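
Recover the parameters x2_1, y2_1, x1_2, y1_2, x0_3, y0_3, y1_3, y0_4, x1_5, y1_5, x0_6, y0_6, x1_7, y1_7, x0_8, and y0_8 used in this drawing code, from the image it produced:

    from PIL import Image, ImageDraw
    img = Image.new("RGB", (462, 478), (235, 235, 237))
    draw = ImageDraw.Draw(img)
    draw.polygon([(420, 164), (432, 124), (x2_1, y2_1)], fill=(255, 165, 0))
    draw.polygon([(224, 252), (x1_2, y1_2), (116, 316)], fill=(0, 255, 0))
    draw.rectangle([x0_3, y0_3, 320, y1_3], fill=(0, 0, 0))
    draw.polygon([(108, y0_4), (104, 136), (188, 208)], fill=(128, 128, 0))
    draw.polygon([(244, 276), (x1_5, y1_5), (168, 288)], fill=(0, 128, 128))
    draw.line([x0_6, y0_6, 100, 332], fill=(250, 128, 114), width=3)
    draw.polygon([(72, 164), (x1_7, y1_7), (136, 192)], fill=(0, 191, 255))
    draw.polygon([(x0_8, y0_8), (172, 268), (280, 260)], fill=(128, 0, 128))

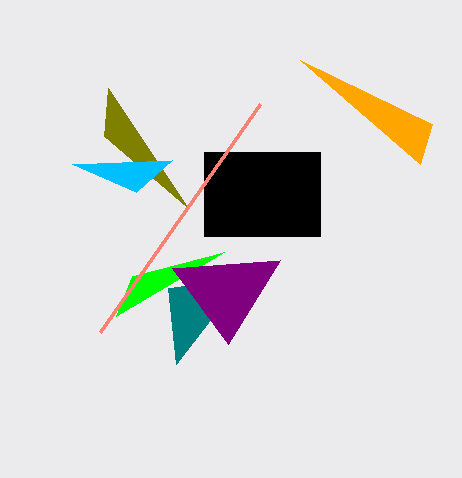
x2_1 = 300; y2_1 = 60; x1_2 = 132; y1_2 = 276; x0_3 = 204; y0_3 = 152; y1_3 = 236; y0_4 = 88; x1_5 = 176; y1_5 = 364; x0_6 = 260; y0_6 = 104; x1_7 = 172; y1_7 = 160; x0_8 = 228; y0_8 = 344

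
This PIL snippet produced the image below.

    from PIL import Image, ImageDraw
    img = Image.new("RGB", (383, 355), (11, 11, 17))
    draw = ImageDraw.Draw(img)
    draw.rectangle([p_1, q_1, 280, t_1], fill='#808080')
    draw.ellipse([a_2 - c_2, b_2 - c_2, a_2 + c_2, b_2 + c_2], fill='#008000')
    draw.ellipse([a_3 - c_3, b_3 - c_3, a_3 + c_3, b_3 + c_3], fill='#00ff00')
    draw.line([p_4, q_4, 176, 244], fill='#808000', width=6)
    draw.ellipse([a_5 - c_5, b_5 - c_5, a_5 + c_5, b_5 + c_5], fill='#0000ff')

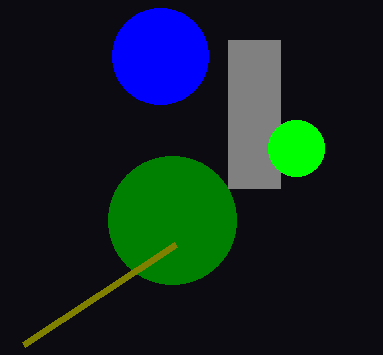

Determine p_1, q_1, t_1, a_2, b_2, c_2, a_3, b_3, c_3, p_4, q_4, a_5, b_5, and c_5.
p_1 = 228; q_1 = 40; t_1 = 188; a_2 = 172; b_2 = 220; c_2 = 64; a_3 = 296; b_3 = 148; c_3 = 28; p_4 = 24; q_4 = 344; a_5 = 160; b_5 = 56; c_5 = 48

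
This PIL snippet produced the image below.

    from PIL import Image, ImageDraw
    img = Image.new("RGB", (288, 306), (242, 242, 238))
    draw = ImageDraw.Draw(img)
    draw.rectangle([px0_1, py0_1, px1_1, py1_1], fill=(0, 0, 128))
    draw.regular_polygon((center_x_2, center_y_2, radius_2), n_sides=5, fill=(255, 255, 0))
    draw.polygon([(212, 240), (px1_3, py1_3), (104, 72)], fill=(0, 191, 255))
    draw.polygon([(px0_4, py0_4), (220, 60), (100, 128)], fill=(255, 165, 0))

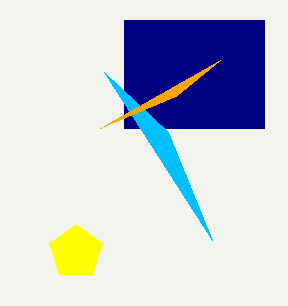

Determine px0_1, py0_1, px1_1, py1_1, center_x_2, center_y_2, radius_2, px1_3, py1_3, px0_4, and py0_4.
px0_1 = 124, py0_1 = 20, px1_1 = 264, py1_1 = 128, center_x_2 = 76, center_y_2 = 252, radius_2 = 28, px1_3 = 168, py1_3 = 132, px0_4 = 176, py0_4 = 96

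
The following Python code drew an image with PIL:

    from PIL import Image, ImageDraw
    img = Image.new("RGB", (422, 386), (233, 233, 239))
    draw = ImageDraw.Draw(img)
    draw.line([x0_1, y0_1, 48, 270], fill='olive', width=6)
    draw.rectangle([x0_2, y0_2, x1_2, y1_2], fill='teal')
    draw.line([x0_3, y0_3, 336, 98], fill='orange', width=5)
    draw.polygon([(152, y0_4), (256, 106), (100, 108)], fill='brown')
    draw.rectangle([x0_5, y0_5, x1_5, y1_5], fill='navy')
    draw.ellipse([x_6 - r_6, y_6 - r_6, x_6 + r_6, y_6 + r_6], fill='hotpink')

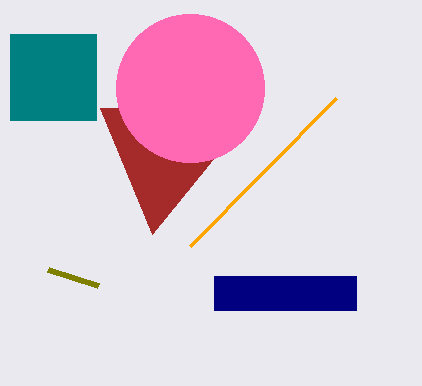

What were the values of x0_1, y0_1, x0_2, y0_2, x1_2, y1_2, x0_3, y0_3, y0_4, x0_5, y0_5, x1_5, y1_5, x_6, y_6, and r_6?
x0_1 = 98, y0_1 = 286, x0_2 = 10, y0_2 = 34, x1_2 = 96, y1_2 = 120, x0_3 = 190, y0_3 = 246, y0_4 = 234, x0_5 = 214, y0_5 = 276, x1_5 = 356, y1_5 = 310, x_6 = 190, y_6 = 88, r_6 = 74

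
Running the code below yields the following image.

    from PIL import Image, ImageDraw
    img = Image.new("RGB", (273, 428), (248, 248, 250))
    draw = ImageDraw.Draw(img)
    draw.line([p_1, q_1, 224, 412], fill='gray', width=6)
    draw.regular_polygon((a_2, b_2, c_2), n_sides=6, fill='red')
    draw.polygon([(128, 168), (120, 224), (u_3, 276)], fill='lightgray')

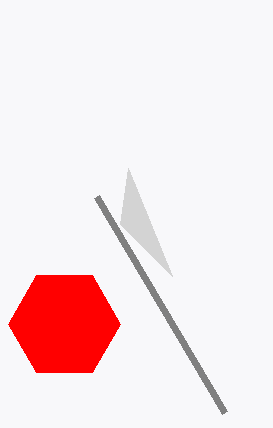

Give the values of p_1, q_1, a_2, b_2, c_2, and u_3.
p_1 = 96
q_1 = 196
a_2 = 64
b_2 = 324
c_2 = 56
u_3 = 172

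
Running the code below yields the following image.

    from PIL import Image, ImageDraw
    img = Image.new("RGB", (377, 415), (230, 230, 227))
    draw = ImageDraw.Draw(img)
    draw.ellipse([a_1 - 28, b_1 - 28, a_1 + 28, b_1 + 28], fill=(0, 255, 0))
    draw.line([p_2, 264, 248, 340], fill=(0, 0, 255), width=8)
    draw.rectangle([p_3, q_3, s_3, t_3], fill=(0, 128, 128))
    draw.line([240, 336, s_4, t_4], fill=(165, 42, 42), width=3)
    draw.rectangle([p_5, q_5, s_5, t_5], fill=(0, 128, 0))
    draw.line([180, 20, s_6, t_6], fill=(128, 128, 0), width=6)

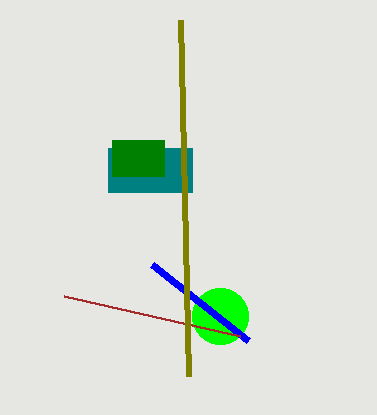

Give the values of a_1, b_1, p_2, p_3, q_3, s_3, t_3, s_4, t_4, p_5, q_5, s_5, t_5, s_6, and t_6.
a_1 = 220
b_1 = 316
p_2 = 152
p_3 = 108
q_3 = 148
s_3 = 192
t_3 = 192
s_4 = 64
t_4 = 296
p_5 = 112
q_5 = 140
s_5 = 164
t_5 = 176
s_6 = 188
t_6 = 376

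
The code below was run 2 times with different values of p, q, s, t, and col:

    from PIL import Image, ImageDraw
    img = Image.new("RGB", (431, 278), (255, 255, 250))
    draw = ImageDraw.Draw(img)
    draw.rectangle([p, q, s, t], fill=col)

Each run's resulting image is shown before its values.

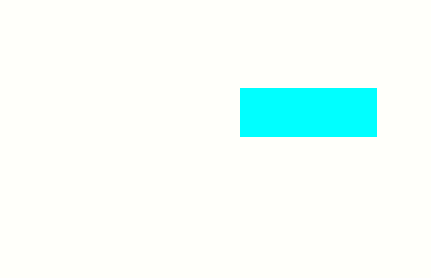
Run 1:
p = 240, q = 88, s = 376, t = 136, col = 'cyan'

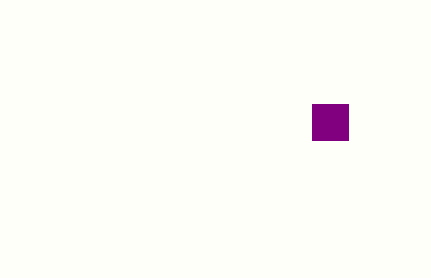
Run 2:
p = 312; q = 104; s = 348; t = 140; col = 'purple'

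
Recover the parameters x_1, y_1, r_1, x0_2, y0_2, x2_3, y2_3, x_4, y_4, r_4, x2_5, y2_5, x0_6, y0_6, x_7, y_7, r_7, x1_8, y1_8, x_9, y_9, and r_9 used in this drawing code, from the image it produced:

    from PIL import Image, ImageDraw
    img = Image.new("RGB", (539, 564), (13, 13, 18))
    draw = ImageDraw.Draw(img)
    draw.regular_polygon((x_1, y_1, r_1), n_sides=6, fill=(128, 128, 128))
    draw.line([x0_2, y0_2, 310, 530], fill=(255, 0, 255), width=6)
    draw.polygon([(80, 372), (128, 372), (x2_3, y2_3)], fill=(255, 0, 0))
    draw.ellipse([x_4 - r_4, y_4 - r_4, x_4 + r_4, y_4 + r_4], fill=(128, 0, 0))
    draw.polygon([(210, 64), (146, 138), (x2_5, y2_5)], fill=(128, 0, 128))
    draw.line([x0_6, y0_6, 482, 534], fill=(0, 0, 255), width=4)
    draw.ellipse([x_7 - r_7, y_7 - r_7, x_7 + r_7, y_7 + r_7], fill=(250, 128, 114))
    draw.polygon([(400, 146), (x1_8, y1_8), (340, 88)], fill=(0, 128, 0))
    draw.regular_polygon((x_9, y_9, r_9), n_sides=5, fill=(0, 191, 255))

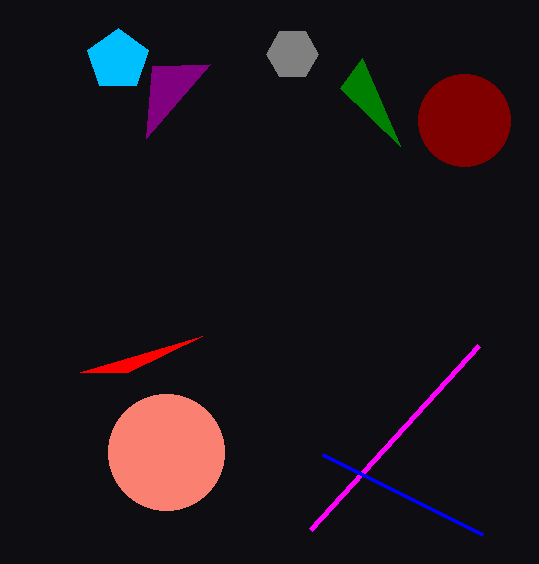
x_1 = 292; y_1 = 54; r_1 = 26; x0_2 = 478; y0_2 = 346; x2_3 = 202; y2_3 = 336; x_4 = 464; y_4 = 120; r_4 = 46; x2_5 = 152; y2_5 = 66; x0_6 = 322; y0_6 = 454; x_7 = 166; y_7 = 452; r_7 = 58; x1_8 = 362; y1_8 = 58; x_9 = 118; y_9 = 60; r_9 = 32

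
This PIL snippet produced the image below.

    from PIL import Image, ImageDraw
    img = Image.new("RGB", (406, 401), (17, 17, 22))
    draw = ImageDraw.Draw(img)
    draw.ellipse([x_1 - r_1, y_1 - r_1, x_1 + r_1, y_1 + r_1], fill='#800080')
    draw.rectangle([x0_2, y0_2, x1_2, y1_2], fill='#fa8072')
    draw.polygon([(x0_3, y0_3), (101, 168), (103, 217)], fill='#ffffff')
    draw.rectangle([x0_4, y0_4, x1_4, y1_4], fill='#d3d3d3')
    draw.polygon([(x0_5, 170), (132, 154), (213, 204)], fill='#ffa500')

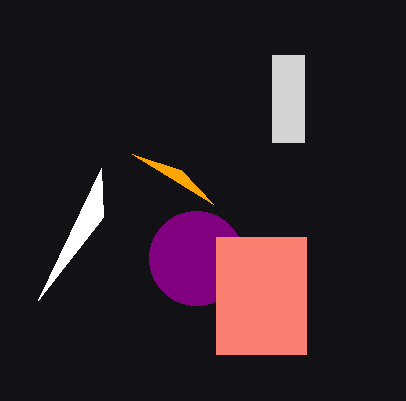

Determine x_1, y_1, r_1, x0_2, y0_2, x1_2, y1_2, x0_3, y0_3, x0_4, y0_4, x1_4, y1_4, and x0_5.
x_1 = 196
y_1 = 258
r_1 = 47
x0_2 = 216
y0_2 = 237
x1_2 = 306
y1_2 = 354
x0_3 = 38
y0_3 = 300
x0_4 = 272
y0_4 = 55
x1_4 = 304
y1_4 = 142
x0_5 = 181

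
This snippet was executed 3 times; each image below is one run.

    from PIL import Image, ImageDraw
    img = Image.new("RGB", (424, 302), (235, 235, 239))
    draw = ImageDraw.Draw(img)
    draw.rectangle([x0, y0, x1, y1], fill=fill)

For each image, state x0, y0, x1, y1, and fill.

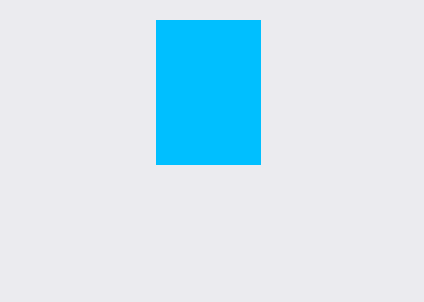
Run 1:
x0 = 156, y0 = 20, x1 = 260, y1 = 164, fill = 'deepskyblue'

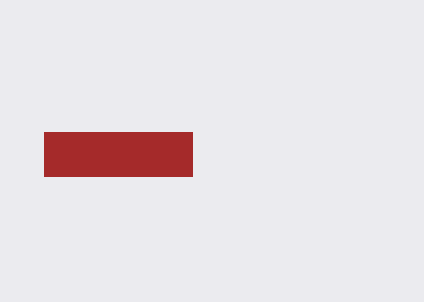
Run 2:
x0 = 44
y0 = 132
x1 = 192
y1 = 176
fill = 'brown'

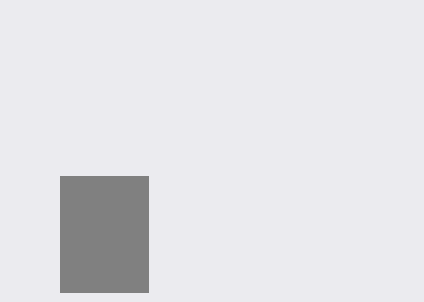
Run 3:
x0 = 60
y0 = 176
x1 = 148
y1 = 292
fill = 'gray'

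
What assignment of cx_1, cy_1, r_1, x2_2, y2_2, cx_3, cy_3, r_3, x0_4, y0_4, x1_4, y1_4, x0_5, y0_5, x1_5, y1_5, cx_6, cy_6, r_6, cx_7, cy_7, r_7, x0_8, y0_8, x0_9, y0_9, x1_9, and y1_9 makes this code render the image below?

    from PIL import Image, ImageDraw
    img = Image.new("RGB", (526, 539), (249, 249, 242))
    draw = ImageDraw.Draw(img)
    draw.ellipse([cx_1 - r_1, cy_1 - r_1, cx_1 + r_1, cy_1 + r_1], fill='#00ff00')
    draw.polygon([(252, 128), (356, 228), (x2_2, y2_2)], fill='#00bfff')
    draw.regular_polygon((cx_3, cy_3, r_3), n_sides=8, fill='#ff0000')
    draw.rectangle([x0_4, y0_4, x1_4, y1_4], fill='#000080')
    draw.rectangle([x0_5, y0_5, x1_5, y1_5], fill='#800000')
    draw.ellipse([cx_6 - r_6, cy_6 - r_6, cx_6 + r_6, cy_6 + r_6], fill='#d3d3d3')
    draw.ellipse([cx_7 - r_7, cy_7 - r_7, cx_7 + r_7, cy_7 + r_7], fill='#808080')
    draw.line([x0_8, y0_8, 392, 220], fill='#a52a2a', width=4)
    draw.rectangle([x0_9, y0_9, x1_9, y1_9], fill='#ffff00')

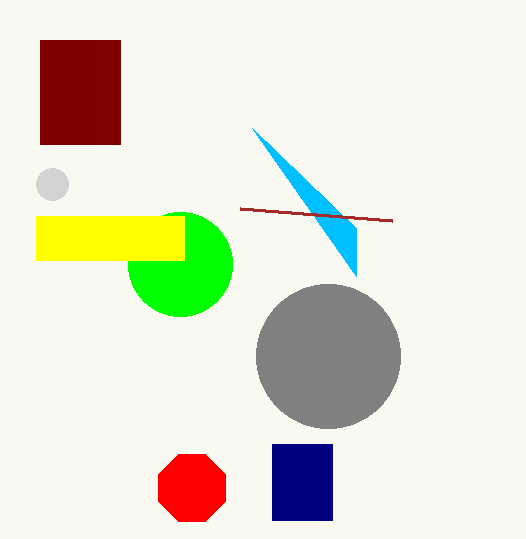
cx_1 = 180
cy_1 = 264
r_1 = 52
x2_2 = 356
y2_2 = 276
cx_3 = 192
cy_3 = 488
r_3 = 36
x0_4 = 272
y0_4 = 444
x1_4 = 332
y1_4 = 520
x0_5 = 40
y0_5 = 40
x1_5 = 120
y1_5 = 144
cx_6 = 52
cy_6 = 184
r_6 = 16
cx_7 = 328
cy_7 = 356
r_7 = 72
x0_8 = 240
y0_8 = 208
x0_9 = 36
y0_9 = 216
x1_9 = 184
y1_9 = 260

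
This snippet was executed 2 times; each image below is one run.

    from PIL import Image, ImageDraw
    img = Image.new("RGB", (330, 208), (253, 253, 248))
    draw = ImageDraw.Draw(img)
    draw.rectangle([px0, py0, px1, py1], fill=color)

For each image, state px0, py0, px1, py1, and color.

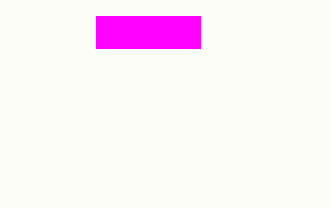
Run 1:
px0 = 96, py0 = 16, px1 = 200, py1 = 48, color = 'magenta'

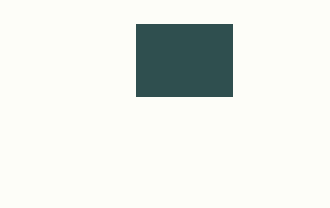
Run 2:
px0 = 136, py0 = 24, px1 = 232, py1 = 96, color = 'darkslategray'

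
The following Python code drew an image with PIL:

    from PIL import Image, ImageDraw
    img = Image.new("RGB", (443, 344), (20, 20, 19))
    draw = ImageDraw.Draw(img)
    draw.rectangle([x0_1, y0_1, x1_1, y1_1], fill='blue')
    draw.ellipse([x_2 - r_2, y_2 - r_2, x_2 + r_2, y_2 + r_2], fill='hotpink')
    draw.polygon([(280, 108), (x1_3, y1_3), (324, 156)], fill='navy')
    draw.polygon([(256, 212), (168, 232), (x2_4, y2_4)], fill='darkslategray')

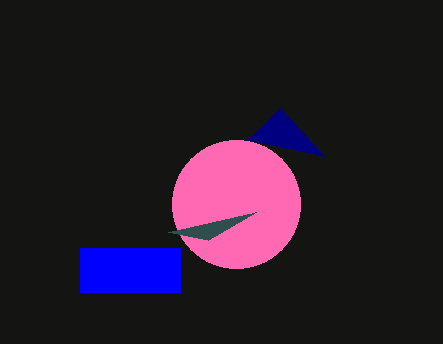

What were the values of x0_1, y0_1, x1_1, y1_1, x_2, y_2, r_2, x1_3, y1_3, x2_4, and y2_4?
x0_1 = 80
y0_1 = 248
x1_1 = 180
y1_1 = 292
x_2 = 236
y_2 = 204
r_2 = 64
x1_3 = 248
y1_3 = 140
x2_4 = 208
y2_4 = 240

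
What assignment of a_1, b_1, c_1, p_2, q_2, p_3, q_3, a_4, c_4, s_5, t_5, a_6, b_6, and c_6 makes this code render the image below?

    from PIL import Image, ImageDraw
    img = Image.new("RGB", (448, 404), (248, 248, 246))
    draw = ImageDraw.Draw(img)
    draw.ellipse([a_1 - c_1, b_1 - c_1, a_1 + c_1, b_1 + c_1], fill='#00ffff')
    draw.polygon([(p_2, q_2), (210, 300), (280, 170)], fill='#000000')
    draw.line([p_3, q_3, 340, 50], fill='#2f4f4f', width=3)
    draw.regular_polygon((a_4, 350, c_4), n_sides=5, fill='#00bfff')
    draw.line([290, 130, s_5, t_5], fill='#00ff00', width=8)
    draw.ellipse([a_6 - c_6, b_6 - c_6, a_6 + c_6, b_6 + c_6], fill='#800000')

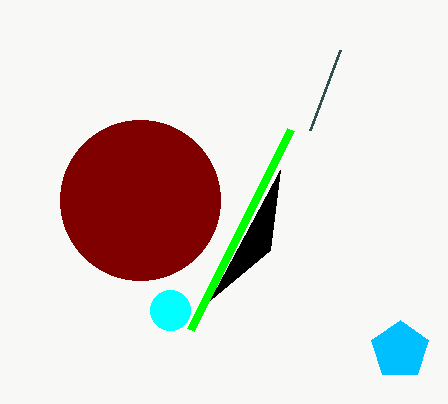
a_1 = 170, b_1 = 310, c_1 = 20, p_2 = 270, q_2 = 250, p_3 = 310, q_3 = 130, a_4 = 400, c_4 = 30, s_5 = 190, t_5 = 330, a_6 = 140, b_6 = 200, c_6 = 80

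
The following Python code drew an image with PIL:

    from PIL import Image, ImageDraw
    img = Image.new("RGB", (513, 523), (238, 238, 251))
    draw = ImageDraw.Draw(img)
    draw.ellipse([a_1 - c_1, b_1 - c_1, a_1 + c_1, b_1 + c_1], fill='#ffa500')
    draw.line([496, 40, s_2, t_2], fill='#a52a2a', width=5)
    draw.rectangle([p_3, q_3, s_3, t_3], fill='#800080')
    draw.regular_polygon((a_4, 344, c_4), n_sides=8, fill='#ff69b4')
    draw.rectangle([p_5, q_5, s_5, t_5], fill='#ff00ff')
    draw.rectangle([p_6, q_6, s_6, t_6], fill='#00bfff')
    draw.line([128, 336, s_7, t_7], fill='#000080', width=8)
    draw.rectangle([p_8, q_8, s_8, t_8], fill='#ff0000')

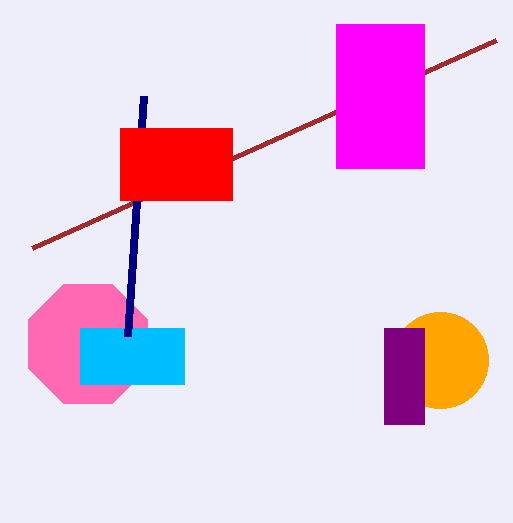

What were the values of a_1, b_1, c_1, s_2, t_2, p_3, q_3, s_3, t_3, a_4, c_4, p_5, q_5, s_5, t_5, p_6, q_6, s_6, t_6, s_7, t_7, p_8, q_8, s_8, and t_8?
a_1 = 440; b_1 = 360; c_1 = 48; s_2 = 32; t_2 = 248; p_3 = 384; q_3 = 328; s_3 = 424; t_3 = 424; a_4 = 88; c_4 = 64; p_5 = 336; q_5 = 24; s_5 = 424; t_5 = 168; p_6 = 80; q_6 = 328; s_6 = 184; t_6 = 384; s_7 = 144; t_7 = 96; p_8 = 120; q_8 = 128; s_8 = 232; t_8 = 200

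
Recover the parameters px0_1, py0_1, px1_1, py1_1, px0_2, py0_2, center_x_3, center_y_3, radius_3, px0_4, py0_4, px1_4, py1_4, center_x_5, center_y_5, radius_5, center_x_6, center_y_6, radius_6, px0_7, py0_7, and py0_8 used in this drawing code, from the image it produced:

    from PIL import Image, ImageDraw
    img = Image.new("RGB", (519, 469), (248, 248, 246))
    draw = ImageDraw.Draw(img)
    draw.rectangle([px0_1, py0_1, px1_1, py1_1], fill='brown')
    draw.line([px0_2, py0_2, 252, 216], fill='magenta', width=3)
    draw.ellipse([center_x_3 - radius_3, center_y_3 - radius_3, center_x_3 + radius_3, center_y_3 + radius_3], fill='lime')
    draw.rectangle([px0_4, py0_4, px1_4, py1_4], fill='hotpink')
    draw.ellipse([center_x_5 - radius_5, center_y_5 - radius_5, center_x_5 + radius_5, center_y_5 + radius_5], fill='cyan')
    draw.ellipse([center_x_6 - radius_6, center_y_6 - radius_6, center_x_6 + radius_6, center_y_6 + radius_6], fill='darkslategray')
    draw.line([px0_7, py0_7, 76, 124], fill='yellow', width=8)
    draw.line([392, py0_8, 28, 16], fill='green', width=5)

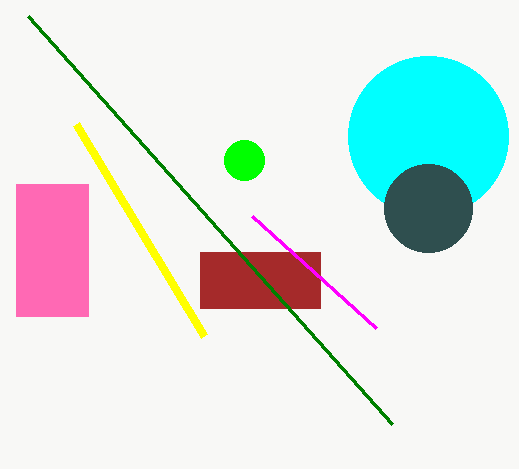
px0_1 = 200, py0_1 = 252, px1_1 = 320, py1_1 = 308, px0_2 = 376, py0_2 = 328, center_x_3 = 244, center_y_3 = 160, radius_3 = 20, px0_4 = 16, py0_4 = 184, px1_4 = 88, py1_4 = 316, center_x_5 = 428, center_y_5 = 136, radius_5 = 80, center_x_6 = 428, center_y_6 = 208, radius_6 = 44, px0_7 = 204, py0_7 = 336, py0_8 = 424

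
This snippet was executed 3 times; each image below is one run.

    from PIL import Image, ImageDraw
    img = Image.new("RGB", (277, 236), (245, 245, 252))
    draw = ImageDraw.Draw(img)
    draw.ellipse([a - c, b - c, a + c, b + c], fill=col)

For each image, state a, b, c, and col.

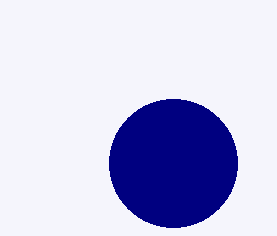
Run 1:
a = 173
b = 163
c = 64
col = 'navy'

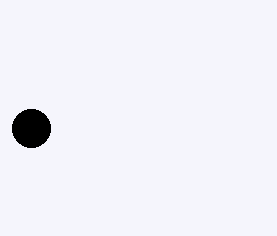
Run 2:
a = 31
b = 128
c = 19
col = 'black'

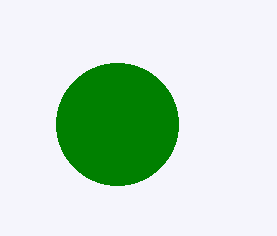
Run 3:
a = 117
b = 124
c = 61
col = 'green'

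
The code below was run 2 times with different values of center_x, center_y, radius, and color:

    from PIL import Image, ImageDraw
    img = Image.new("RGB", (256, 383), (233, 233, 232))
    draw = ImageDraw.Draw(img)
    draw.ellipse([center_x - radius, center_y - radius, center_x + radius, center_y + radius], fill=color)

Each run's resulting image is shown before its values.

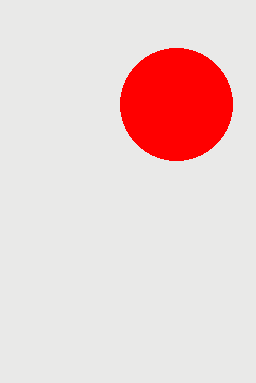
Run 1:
center_x = 176; center_y = 104; radius = 56; color = 'red'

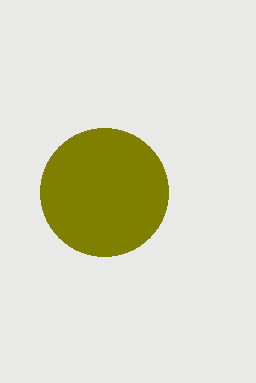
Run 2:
center_x = 104
center_y = 192
radius = 64
color = 'olive'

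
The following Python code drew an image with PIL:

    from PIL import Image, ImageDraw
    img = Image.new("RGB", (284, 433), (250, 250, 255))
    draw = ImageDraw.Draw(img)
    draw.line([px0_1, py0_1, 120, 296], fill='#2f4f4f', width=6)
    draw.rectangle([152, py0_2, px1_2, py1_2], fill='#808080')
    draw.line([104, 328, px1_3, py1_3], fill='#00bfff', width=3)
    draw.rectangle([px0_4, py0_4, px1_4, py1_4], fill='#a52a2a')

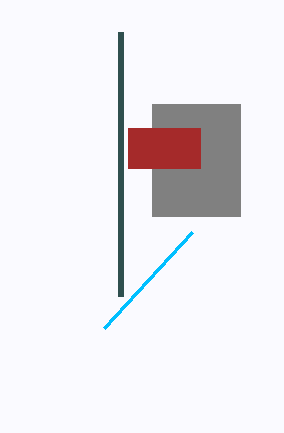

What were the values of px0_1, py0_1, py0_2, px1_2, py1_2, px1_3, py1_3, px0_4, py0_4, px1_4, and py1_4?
px0_1 = 120, py0_1 = 32, py0_2 = 104, px1_2 = 240, py1_2 = 216, px1_3 = 192, py1_3 = 232, px0_4 = 128, py0_4 = 128, px1_4 = 200, py1_4 = 168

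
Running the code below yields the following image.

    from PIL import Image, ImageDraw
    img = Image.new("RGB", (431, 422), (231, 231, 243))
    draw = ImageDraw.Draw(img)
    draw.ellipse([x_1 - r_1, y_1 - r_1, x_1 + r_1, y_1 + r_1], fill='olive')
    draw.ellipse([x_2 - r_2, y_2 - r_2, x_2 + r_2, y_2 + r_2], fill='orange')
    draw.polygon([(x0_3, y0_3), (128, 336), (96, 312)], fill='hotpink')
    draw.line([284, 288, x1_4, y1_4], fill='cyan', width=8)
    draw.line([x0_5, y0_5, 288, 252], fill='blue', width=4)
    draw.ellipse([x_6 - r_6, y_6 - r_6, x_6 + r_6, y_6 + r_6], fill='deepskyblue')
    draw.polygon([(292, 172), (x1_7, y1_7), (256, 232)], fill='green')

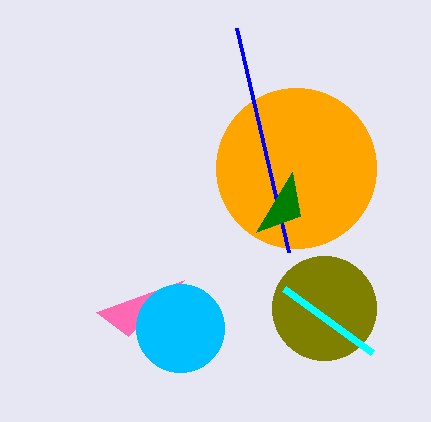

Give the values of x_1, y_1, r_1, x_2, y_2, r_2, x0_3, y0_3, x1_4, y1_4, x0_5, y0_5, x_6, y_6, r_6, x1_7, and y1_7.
x_1 = 324
y_1 = 308
r_1 = 52
x_2 = 296
y_2 = 168
r_2 = 80
x0_3 = 184
y0_3 = 280
x1_4 = 372
y1_4 = 352
x0_5 = 236
y0_5 = 28
x_6 = 180
y_6 = 328
r_6 = 44
x1_7 = 300
y1_7 = 216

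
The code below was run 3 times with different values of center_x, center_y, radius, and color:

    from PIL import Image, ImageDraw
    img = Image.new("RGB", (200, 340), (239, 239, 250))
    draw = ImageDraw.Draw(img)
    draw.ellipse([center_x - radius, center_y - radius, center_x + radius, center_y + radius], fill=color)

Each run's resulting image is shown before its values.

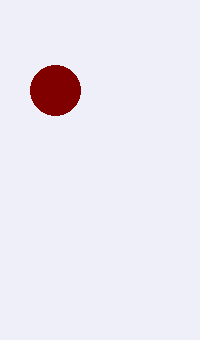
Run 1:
center_x = 55, center_y = 90, radius = 25, color = 'maroon'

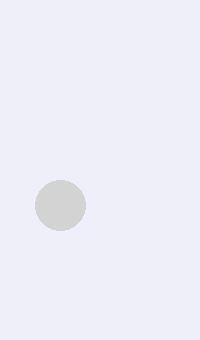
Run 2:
center_x = 60, center_y = 205, radius = 25, color = 'lightgray'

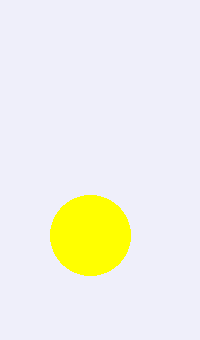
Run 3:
center_x = 90; center_y = 235; radius = 40; color = 'yellow'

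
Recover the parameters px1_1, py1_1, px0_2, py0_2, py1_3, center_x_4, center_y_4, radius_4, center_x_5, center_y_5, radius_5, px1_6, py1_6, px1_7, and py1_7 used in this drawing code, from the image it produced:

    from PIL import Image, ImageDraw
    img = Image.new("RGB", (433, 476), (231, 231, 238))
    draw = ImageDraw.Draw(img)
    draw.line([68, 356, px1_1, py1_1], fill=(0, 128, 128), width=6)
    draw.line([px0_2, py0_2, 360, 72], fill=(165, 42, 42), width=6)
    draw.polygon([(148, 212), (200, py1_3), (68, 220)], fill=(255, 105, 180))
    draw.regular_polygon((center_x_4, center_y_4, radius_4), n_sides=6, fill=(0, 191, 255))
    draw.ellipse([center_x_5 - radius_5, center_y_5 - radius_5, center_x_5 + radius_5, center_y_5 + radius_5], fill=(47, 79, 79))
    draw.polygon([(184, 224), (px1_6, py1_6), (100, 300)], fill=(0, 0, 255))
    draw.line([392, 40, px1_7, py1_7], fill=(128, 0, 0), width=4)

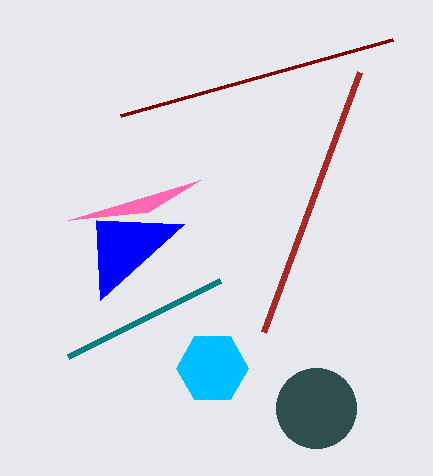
px1_1 = 220; py1_1 = 280; px0_2 = 264; py0_2 = 332; py1_3 = 180; center_x_4 = 212; center_y_4 = 368; radius_4 = 36; center_x_5 = 316; center_y_5 = 408; radius_5 = 40; px1_6 = 96; py1_6 = 220; px1_7 = 120; py1_7 = 116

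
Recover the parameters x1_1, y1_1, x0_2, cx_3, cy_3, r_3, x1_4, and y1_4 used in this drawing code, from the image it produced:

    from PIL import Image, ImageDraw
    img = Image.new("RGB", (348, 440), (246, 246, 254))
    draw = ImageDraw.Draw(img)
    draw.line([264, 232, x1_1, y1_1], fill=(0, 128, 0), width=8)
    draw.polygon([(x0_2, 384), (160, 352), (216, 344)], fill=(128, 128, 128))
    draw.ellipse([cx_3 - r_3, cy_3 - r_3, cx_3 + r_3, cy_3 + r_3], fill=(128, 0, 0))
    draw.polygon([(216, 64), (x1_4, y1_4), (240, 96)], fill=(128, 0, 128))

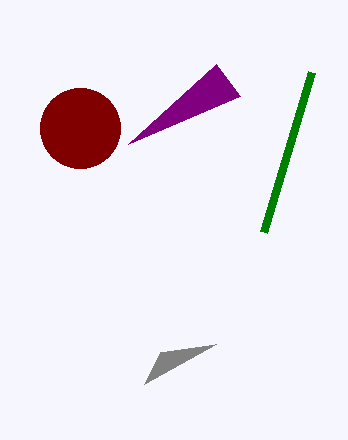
x1_1 = 312, y1_1 = 72, x0_2 = 144, cx_3 = 80, cy_3 = 128, r_3 = 40, x1_4 = 128, y1_4 = 144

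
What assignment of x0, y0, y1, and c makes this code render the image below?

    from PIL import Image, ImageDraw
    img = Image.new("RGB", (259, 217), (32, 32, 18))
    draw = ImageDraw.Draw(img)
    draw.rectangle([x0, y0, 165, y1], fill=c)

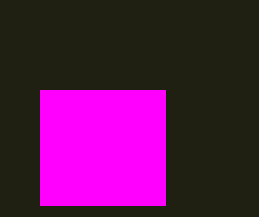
x0 = 40
y0 = 90
y1 = 205
c = 'magenta'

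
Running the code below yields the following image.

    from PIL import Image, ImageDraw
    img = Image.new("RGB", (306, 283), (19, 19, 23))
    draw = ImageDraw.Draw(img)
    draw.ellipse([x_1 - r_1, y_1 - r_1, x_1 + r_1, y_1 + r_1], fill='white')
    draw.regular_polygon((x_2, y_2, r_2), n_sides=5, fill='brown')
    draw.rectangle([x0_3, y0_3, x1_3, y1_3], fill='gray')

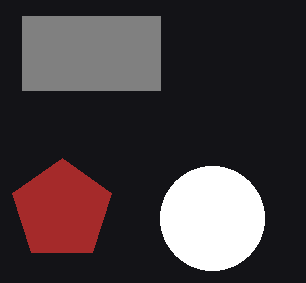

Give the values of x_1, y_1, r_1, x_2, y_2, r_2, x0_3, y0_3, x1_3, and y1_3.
x_1 = 212, y_1 = 218, r_1 = 52, x_2 = 62, y_2 = 210, r_2 = 52, x0_3 = 22, y0_3 = 16, x1_3 = 160, y1_3 = 90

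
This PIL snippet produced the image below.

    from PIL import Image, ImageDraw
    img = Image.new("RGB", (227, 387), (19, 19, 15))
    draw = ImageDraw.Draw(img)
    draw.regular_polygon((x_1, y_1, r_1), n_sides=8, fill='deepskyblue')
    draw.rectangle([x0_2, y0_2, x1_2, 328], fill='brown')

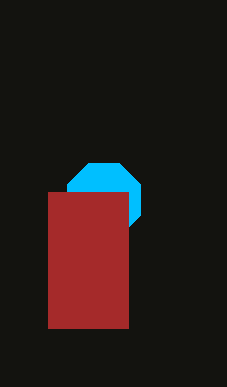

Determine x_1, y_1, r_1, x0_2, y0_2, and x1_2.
x_1 = 104, y_1 = 200, r_1 = 40, x0_2 = 48, y0_2 = 192, x1_2 = 128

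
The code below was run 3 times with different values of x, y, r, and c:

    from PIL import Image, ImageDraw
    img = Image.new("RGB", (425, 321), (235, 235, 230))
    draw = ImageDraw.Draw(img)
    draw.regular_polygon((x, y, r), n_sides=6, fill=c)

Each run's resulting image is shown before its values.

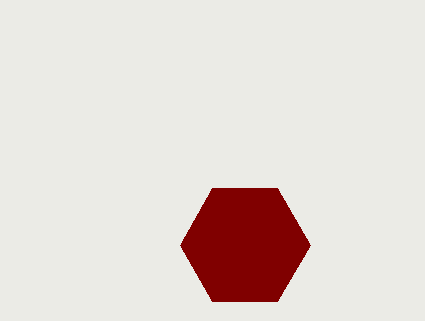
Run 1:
x = 245, y = 245, r = 65, c = 'maroon'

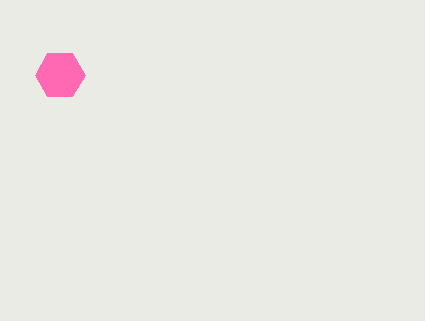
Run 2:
x = 60
y = 75
r = 25
c = 'hotpink'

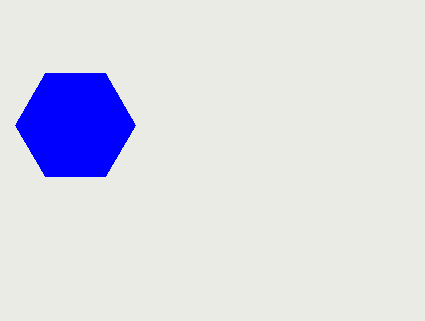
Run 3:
x = 75; y = 125; r = 60; c = 'blue'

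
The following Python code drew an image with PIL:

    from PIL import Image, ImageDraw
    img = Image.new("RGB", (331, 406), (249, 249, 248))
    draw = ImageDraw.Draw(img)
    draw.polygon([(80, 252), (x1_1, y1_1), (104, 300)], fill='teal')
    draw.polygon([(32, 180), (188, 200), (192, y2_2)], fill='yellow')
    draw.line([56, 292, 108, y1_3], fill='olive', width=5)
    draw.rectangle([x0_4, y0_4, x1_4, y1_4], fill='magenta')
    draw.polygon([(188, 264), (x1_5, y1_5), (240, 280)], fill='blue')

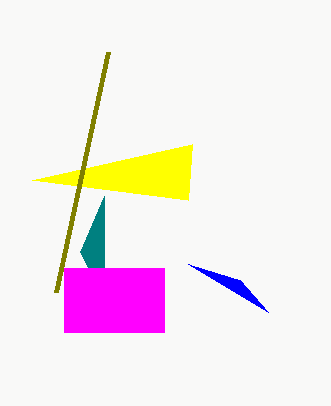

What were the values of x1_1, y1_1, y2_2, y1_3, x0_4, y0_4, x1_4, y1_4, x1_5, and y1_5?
x1_1 = 104, y1_1 = 196, y2_2 = 144, y1_3 = 52, x0_4 = 64, y0_4 = 268, x1_4 = 164, y1_4 = 332, x1_5 = 268, y1_5 = 312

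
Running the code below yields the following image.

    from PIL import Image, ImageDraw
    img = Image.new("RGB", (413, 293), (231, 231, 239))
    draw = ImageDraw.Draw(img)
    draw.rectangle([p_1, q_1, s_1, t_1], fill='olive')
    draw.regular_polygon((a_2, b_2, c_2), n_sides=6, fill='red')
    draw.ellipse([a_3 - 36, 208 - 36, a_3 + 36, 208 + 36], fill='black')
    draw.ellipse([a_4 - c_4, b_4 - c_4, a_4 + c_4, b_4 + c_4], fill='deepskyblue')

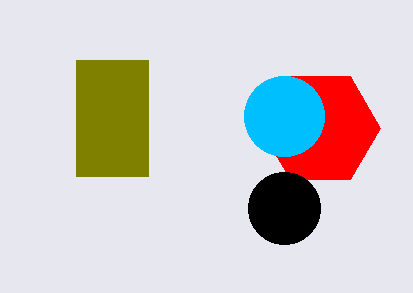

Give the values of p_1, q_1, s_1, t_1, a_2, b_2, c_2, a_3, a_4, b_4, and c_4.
p_1 = 76, q_1 = 60, s_1 = 148, t_1 = 176, a_2 = 320, b_2 = 128, c_2 = 60, a_3 = 284, a_4 = 284, b_4 = 116, c_4 = 40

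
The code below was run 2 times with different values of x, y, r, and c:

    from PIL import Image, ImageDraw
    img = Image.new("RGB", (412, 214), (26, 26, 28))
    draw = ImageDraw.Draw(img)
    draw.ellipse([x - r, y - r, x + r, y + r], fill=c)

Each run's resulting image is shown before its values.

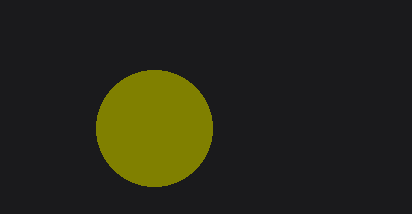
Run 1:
x = 154; y = 128; r = 58; c = 'olive'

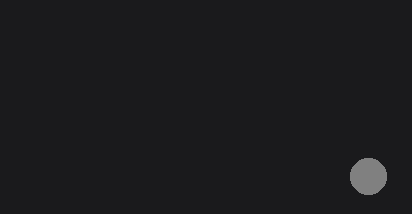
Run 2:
x = 368, y = 176, r = 18, c = 'gray'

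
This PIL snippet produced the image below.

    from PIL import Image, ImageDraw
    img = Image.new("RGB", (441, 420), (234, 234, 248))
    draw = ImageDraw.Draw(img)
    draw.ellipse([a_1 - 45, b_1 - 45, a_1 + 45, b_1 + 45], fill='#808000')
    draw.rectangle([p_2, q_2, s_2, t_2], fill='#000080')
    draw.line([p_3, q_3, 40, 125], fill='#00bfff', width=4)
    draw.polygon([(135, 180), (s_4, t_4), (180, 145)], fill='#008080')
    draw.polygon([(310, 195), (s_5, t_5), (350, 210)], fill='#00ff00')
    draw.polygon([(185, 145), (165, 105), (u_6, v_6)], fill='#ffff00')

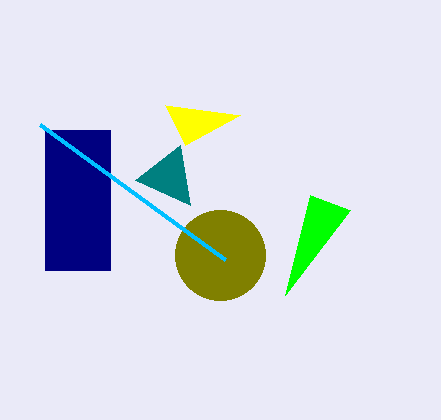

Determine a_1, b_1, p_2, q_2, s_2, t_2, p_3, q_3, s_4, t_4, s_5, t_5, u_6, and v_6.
a_1 = 220, b_1 = 255, p_2 = 45, q_2 = 130, s_2 = 110, t_2 = 270, p_3 = 225, q_3 = 260, s_4 = 190, t_4 = 205, s_5 = 285, t_5 = 295, u_6 = 240, v_6 = 115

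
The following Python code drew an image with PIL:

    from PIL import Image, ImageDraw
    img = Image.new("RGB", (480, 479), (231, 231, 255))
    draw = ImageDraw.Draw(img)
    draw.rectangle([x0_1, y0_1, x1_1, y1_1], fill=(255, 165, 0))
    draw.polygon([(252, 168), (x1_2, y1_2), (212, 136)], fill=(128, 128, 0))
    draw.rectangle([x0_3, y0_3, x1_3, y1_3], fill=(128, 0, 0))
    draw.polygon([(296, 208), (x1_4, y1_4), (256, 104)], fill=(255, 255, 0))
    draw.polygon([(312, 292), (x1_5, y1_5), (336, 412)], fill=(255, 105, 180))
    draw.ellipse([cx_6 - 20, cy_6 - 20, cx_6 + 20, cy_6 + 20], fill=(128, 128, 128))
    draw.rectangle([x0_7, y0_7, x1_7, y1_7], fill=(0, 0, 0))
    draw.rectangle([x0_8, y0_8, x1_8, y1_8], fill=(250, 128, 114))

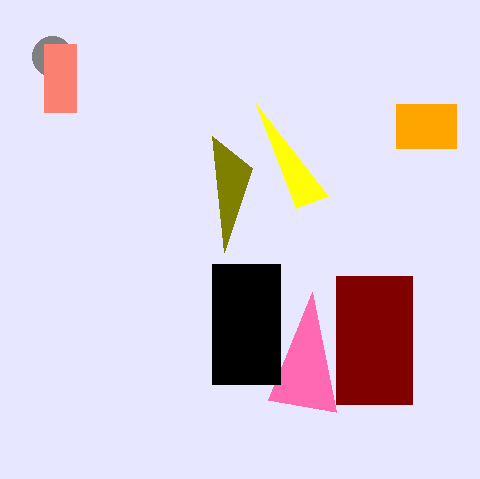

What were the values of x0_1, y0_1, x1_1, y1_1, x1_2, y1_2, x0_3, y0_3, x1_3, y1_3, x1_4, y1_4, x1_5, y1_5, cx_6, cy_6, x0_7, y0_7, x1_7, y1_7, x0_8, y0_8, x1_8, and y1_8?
x0_1 = 396
y0_1 = 104
x1_1 = 456
y1_1 = 148
x1_2 = 224
y1_2 = 252
x0_3 = 336
y0_3 = 276
x1_3 = 412
y1_3 = 404
x1_4 = 328
y1_4 = 196
x1_5 = 268
y1_5 = 400
cx_6 = 52
cy_6 = 56
x0_7 = 212
y0_7 = 264
x1_7 = 280
y1_7 = 384
x0_8 = 44
y0_8 = 44
x1_8 = 76
y1_8 = 112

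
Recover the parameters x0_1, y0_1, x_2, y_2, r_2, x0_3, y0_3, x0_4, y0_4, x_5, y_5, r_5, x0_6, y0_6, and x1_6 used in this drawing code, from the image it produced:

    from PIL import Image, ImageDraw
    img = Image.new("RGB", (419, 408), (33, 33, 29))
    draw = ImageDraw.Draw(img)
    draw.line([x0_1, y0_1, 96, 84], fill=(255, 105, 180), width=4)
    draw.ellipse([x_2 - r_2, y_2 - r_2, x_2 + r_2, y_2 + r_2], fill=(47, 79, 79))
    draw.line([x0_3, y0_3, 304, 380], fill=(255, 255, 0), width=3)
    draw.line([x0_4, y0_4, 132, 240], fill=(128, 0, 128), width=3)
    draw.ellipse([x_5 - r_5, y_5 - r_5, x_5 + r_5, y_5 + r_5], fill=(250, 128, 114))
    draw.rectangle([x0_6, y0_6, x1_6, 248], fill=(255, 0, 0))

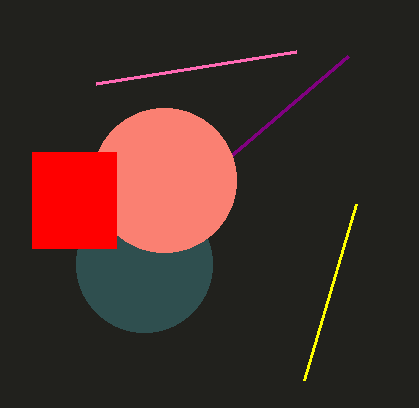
x0_1 = 296, y0_1 = 52, x_2 = 144, y_2 = 264, r_2 = 68, x0_3 = 356, y0_3 = 204, x0_4 = 348, y0_4 = 56, x_5 = 164, y_5 = 180, r_5 = 72, x0_6 = 32, y0_6 = 152, x1_6 = 116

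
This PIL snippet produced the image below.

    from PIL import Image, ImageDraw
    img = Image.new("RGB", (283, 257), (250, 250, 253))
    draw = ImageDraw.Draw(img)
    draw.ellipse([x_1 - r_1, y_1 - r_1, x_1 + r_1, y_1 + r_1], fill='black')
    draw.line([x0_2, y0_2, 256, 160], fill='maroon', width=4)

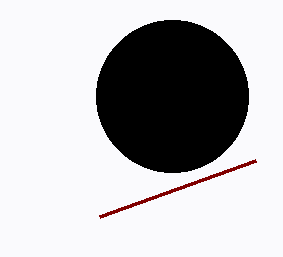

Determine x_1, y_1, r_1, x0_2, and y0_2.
x_1 = 172
y_1 = 96
r_1 = 76
x0_2 = 100
y0_2 = 216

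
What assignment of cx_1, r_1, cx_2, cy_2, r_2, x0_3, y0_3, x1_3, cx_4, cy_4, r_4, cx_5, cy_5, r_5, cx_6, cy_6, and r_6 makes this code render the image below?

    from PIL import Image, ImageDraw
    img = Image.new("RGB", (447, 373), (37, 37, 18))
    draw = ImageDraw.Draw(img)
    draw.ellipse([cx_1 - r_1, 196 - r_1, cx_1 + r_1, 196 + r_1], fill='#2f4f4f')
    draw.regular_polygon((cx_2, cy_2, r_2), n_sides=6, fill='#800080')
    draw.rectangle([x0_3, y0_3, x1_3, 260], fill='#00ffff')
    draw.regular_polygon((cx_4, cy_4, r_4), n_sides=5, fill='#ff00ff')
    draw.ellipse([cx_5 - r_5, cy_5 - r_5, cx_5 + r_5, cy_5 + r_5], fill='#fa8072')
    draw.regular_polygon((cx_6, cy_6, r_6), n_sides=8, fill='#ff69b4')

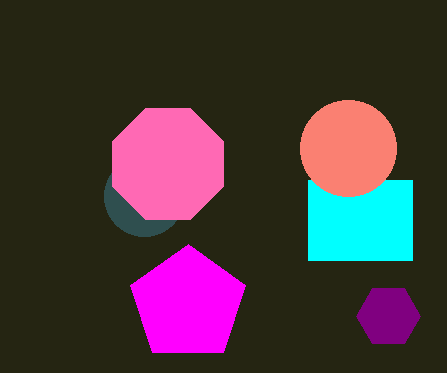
cx_1 = 144
r_1 = 40
cx_2 = 388
cy_2 = 316
r_2 = 32
x0_3 = 308
y0_3 = 180
x1_3 = 412
cx_4 = 188
cy_4 = 304
r_4 = 60
cx_5 = 348
cy_5 = 148
r_5 = 48
cx_6 = 168
cy_6 = 164
r_6 = 60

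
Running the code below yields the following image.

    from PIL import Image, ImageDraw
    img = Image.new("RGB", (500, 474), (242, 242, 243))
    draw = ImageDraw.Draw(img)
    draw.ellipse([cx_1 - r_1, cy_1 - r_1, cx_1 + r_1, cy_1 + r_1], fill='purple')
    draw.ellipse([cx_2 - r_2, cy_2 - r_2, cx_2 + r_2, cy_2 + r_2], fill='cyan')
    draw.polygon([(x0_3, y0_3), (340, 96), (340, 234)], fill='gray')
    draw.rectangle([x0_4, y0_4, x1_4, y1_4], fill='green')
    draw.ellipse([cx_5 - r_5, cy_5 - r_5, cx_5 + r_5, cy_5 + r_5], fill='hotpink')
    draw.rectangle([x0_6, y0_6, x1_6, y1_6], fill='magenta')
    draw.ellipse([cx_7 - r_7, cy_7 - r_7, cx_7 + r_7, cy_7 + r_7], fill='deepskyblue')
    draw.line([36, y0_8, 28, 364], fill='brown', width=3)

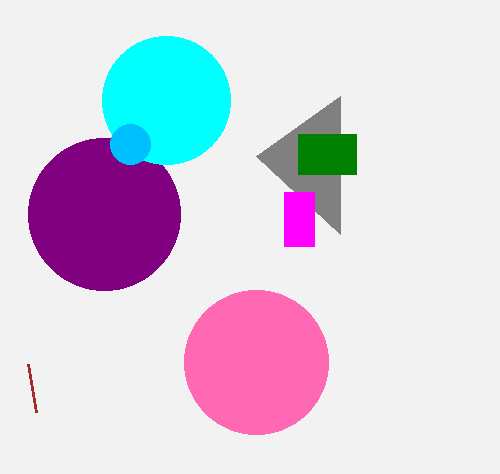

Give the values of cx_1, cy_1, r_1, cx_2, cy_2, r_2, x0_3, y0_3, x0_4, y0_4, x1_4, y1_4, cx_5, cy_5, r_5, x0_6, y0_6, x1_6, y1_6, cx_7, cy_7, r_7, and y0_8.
cx_1 = 104
cy_1 = 214
r_1 = 76
cx_2 = 166
cy_2 = 100
r_2 = 64
x0_3 = 256
y0_3 = 156
x0_4 = 298
y0_4 = 134
x1_4 = 356
y1_4 = 174
cx_5 = 256
cy_5 = 362
r_5 = 72
x0_6 = 284
y0_6 = 192
x1_6 = 314
y1_6 = 246
cx_7 = 130
cy_7 = 144
r_7 = 20
y0_8 = 412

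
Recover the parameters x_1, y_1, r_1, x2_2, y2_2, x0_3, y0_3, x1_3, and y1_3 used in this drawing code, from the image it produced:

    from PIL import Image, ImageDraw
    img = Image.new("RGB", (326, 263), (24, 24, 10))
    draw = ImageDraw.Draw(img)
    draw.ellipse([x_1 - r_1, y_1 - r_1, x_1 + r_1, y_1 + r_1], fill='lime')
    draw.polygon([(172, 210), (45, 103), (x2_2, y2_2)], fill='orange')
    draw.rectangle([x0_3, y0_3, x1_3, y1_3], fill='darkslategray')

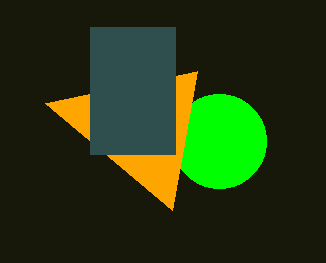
x_1 = 219
y_1 = 141
r_1 = 47
x2_2 = 197
y2_2 = 71
x0_3 = 90
y0_3 = 27
x1_3 = 175
y1_3 = 154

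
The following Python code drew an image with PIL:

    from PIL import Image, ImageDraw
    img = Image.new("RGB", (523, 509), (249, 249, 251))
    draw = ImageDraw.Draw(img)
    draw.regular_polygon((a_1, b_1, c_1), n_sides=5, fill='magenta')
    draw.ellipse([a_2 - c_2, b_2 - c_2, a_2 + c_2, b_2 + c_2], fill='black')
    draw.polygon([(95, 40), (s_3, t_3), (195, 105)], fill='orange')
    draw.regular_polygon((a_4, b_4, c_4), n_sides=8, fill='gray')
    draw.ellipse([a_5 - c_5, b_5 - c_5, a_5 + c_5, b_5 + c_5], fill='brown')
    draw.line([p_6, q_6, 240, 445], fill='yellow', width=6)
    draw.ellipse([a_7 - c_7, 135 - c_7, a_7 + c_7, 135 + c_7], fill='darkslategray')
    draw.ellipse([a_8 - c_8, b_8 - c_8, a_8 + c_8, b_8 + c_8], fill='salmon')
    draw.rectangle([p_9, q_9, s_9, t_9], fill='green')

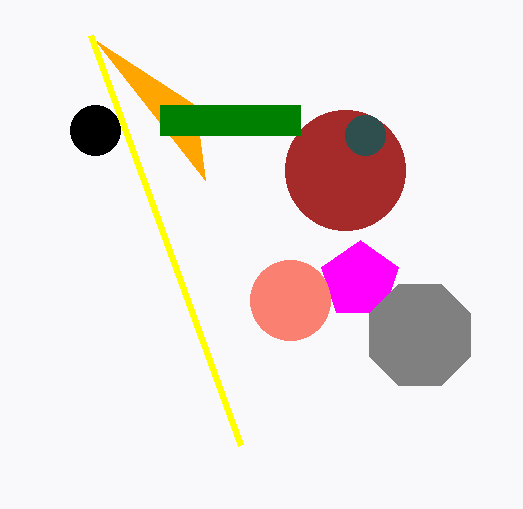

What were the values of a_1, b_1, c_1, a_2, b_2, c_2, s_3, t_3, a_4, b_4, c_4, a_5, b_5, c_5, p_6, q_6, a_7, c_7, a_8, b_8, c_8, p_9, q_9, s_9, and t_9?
a_1 = 360
b_1 = 280
c_1 = 40
a_2 = 95
b_2 = 130
c_2 = 25
s_3 = 205
t_3 = 180
a_4 = 420
b_4 = 335
c_4 = 55
a_5 = 345
b_5 = 170
c_5 = 60
p_6 = 90
q_6 = 35
a_7 = 365
c_7 = 20
a_8 = 290
b_8 = 300
c_8 = 40
p_9 = 160
q_9 = 105
s_9 = 300
t_9 = 135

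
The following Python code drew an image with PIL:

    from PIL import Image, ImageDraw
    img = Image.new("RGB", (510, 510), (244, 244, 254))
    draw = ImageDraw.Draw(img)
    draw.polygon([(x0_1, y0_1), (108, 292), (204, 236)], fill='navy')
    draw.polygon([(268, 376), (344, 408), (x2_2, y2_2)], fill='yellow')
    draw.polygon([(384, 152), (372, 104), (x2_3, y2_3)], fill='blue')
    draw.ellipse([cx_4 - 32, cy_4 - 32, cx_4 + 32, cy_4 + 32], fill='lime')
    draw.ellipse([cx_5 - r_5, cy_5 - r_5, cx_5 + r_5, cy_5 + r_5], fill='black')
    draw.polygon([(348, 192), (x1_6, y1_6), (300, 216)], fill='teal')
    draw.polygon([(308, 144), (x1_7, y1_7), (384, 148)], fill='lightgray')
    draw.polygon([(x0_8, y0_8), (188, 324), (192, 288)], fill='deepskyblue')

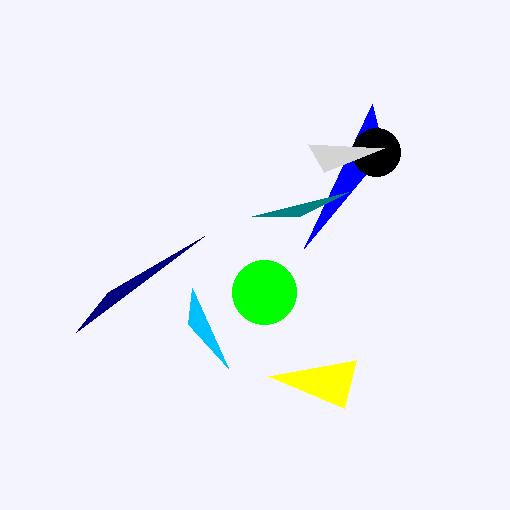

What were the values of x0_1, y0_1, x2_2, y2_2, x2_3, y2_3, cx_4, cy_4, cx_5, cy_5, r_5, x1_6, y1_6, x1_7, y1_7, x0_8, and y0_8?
x0_1 = 76; y0_1 = 332; x2_2 = 356; y2_2 = 360; x2_3 = 304; y2_3 = 248; cx_4 = 264; cy_4 = 292; cx_5 = 376; cy_5 = 152; r_5 = 24; x1_6 = 252; y1_6 = 216; x1_7 = 324; y1_7 = 172; x0_8 = 228; y0_8 = 368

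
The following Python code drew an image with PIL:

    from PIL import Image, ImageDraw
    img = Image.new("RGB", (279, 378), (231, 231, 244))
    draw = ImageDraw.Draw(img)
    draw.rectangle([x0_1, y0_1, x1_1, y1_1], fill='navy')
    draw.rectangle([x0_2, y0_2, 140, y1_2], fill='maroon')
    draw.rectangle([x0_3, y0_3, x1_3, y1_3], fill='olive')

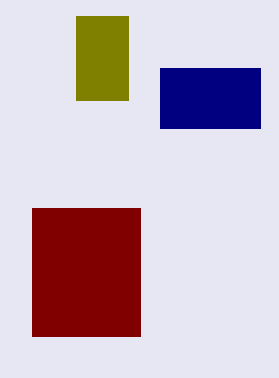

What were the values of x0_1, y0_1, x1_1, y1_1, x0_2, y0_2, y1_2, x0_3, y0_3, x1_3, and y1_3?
x0_1 = 160, y0_1 = 68, x1_1 = 260, y1_1 = 128, x0_2 = 32, y0_2 = 208, y1_2 = 336, x0_3 = 76, y0_3 = 16, x1_3 = 128, y1_3 = 100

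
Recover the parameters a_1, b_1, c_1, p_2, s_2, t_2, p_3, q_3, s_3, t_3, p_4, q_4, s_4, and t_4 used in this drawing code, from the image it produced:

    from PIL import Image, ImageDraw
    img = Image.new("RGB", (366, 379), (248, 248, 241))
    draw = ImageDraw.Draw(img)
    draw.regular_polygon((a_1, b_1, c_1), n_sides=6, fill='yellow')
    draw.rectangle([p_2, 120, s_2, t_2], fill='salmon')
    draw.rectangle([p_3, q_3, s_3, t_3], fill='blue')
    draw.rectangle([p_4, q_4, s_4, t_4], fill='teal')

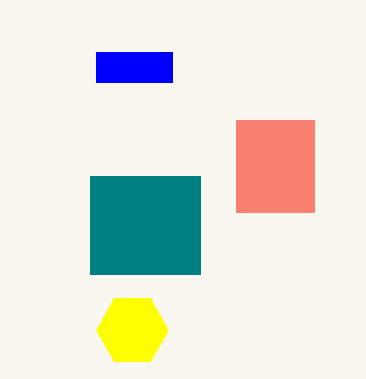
a_1 = 132; b_1 = 330; c_1 = 36; p_2 = 236; s_2 = 314; t_2 = 212; p_3 = 96; q_3 = 52; s_3 = 172; t_3 = 82; p_4 = 90; q_4 = 176; s_4 = 200; t_4 = 274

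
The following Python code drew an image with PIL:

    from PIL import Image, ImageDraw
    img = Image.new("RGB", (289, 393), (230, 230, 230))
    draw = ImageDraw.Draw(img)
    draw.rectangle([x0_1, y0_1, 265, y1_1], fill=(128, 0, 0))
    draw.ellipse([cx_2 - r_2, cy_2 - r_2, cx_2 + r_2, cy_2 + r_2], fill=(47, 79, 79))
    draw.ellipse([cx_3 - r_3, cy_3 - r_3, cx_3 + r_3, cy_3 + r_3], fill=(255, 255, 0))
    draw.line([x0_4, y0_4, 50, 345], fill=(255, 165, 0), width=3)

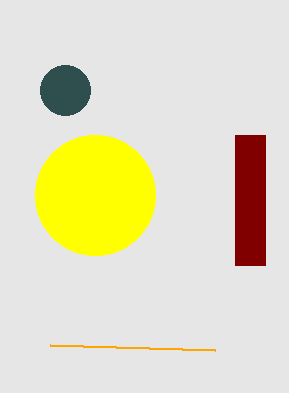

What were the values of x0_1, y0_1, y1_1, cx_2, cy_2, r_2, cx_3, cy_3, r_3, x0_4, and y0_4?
x0_1 = 235
y0_1 = 135
y1_1 = 265
cx_2 = 65
cy_2 = 90
r_2 = 25
cx_3 = 95
cy_3 = 195
r_3 = 60
x0_4 = 215
y0_4 = 350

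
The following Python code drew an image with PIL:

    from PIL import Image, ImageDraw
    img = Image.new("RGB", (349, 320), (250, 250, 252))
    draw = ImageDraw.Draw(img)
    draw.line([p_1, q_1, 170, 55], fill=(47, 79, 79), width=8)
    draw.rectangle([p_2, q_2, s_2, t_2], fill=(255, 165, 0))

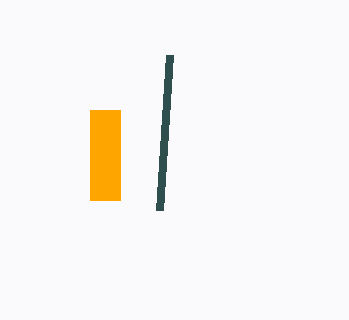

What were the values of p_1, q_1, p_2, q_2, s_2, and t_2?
p_1 = 160; q_1 = 210; p_2 = 90; q_2 = 110; s_2 = 120; t_2 = 200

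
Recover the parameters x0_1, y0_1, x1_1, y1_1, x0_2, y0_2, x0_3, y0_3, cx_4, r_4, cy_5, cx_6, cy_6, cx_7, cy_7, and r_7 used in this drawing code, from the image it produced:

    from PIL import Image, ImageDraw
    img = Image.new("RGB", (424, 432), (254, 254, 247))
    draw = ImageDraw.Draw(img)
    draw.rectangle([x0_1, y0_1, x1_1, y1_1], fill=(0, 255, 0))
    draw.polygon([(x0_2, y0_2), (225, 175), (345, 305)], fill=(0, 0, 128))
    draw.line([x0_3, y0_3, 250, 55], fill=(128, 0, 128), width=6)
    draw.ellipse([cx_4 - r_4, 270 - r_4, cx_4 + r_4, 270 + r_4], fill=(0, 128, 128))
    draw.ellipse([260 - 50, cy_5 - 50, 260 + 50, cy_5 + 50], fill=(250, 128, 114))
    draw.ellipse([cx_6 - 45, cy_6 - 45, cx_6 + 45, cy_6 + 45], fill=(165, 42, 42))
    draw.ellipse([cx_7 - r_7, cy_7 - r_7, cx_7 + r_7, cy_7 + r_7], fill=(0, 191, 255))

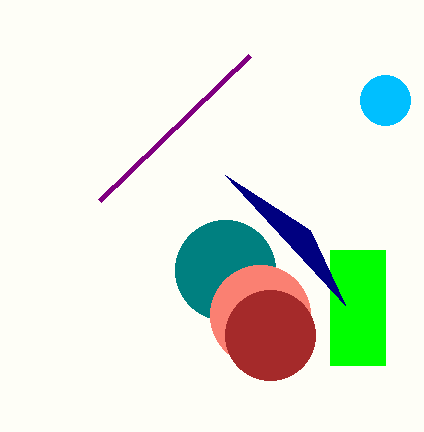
x0_1 = 330
y0_1 = 250
x1_1 = 385
y1_1 = 365
x0_2 = 310
y0_2 = 230
x0_3 = 100
y0_3 = 200
cx_4 = 225
r_4 = 50
cy_5 = 315
cx_6 = 270
cy_6 = 335
cx_7 = 385
cy_7 = 100
r_7 = 25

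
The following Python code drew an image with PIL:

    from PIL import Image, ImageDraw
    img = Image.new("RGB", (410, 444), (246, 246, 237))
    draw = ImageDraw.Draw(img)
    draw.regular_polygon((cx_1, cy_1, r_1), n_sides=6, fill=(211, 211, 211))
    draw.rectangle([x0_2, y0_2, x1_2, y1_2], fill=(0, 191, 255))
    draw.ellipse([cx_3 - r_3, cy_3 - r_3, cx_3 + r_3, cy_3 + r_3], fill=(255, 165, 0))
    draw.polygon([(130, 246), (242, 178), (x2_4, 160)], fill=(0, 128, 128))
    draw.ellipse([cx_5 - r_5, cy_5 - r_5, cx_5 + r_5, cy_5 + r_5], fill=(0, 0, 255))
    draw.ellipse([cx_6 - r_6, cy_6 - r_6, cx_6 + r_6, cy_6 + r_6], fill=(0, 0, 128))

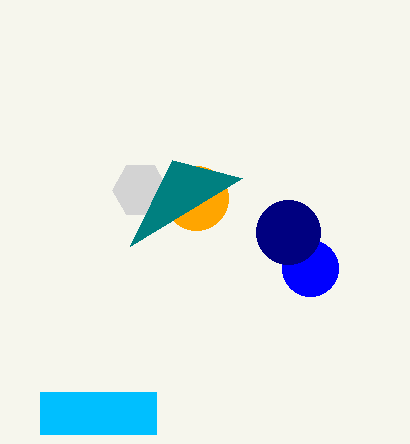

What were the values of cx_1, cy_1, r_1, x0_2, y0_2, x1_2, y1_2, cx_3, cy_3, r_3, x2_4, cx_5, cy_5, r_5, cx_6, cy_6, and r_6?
cx_1 = 140, cy_1 = 190, r_1 = 28, x0_2 = 40, y0_2 = 392, x1_2 = 156, y1_2 = 434, cx_3 = 196, cy_3 = 198, r_3 = 32, x2_4 = 172, cx_5 = 310, cy_5 = 268, r_5 = 28, cx_6 = 288, cy_6 = 232, r_6 = 32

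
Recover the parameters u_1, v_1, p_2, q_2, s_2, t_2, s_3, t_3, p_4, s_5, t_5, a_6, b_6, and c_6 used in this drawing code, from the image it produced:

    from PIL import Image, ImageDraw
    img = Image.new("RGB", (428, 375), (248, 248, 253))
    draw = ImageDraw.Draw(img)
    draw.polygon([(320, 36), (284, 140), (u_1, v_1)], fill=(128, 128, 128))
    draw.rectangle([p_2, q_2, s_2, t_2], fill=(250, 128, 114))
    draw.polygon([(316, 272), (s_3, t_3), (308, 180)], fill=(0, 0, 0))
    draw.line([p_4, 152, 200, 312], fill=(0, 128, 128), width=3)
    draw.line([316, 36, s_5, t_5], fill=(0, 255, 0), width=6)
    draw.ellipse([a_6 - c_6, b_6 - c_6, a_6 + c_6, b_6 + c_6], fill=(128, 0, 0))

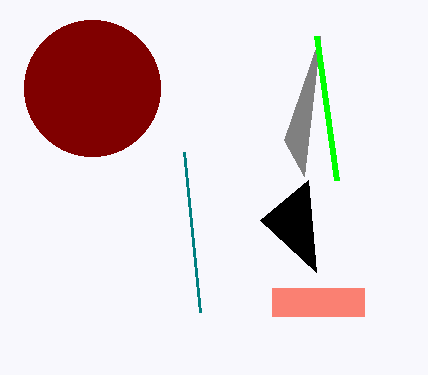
u_1 = 304; v_1 = 176; p_2 = 272; q_2 = 288; s_2 = 364; t_2 = 316; s_3 = 260; t_3 = 220; p_4 = 184; s_5 = 336; t_5 = 180; a_6 = 92; b_6 = 88; c_6 = 68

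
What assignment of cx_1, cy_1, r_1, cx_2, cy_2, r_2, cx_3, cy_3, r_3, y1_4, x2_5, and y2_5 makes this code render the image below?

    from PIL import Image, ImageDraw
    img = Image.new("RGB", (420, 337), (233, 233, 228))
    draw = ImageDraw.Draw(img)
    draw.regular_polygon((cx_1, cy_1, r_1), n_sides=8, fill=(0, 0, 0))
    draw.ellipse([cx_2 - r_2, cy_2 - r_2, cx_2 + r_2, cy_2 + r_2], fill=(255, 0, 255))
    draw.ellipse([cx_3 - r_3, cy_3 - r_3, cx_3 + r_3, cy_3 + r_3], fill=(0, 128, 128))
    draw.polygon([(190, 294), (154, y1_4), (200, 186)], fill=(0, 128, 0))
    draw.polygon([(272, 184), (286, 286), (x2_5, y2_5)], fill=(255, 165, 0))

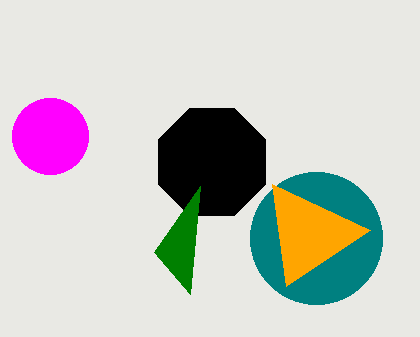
cx_1 = 212
cy_1 = 162
r_1 = 58
cx_2 = 50
cy_2 = 136
r_2 = 38
cx_3 = 316
cy_3 = 238
r_3 = 66
y1_4 = 252
x2_5 = 370
y2_5 = 230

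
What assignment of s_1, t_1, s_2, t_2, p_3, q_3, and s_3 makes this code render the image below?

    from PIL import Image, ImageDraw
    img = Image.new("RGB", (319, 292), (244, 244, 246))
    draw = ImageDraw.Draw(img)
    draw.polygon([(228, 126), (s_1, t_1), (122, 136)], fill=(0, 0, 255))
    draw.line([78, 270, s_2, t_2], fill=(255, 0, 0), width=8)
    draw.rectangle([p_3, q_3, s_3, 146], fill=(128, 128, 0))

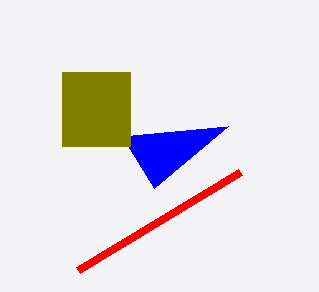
s_1 = 154, t_1 = 188, s_2 = 240, t_2 = 172, p_3 = 62, q_3 = 72, s_3 = 130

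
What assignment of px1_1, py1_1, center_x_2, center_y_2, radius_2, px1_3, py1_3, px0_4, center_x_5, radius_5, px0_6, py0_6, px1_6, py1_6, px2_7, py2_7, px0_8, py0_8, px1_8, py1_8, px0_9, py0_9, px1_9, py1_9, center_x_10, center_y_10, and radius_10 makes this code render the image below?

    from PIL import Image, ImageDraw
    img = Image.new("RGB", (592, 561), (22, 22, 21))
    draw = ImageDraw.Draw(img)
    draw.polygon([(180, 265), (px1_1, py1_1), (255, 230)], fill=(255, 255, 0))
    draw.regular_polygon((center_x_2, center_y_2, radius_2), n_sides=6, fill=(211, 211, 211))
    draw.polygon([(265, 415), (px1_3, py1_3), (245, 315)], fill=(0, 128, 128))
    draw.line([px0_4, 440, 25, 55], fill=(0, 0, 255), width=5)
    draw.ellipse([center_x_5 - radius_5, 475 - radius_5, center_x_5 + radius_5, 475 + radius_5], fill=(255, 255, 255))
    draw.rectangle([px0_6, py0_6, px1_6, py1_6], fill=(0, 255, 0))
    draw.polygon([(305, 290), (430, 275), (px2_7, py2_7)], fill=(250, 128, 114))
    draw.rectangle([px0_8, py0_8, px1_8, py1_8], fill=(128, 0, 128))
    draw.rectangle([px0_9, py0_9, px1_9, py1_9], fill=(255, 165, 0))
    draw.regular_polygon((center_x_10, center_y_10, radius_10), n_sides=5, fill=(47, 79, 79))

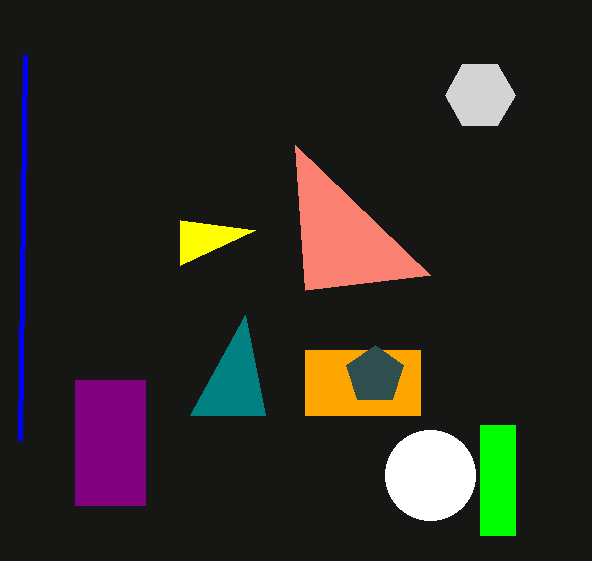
px1_1 = 180, py1_1 = 220, center_x_2 = 480, center_y_2 = 95, radius_2 = 35, px1_3 = 190, py1_3 = 415, px0_4 = 20, center_x_5 = 430, radius_5 = 45, px0_6 = 480, py0_6 = 425, px1_6 = 515, py1_6 = 535, px2_7 = 295, py2_7 = 145, px0_8 = 75, py0_8 = 380, px1_8 = 145, py1_8 = 505, px0_9 = 305, py0_9 = 350, px1_9 = 420, py1_9 = 415, center_x_10 = 375, center_y_10 = 375, radius_10 = 30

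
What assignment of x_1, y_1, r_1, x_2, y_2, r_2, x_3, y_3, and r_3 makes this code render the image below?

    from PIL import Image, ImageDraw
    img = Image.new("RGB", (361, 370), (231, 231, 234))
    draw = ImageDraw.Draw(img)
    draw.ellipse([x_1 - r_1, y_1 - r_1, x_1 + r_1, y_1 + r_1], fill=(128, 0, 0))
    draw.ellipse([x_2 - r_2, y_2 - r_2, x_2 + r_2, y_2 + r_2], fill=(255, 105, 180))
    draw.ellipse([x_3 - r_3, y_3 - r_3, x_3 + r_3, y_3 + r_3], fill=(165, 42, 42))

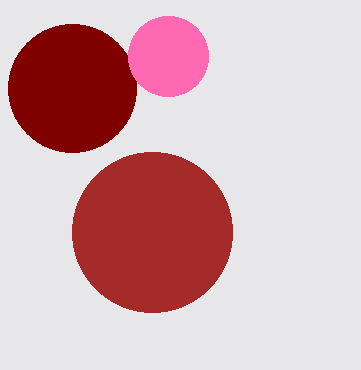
x_1 = 72, y_1 = 88, r_1 = 64, x_2 = 168, y_2 = 56, r_2 = 40, x_3 = 152, y_3 = 232, r_3 = 80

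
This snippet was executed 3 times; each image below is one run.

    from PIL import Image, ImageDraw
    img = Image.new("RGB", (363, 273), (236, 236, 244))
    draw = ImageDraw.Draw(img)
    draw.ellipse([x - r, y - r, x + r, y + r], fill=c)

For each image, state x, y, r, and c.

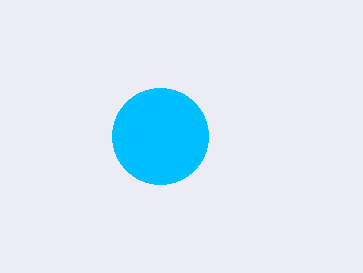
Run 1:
x = 160, y = 136, r = 48, c = 'deepskyblue'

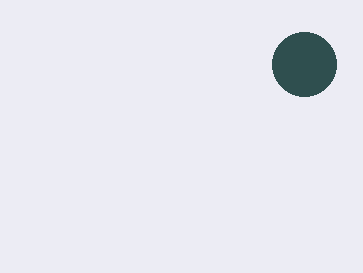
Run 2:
x = 304; y = 64; r = 32; c = 'darkslategray'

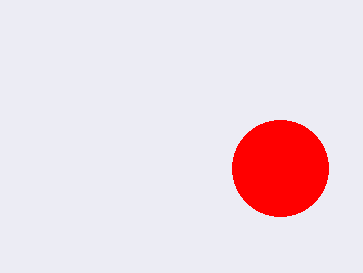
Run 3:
x = 280, y = 168, r = 48, c = 'red'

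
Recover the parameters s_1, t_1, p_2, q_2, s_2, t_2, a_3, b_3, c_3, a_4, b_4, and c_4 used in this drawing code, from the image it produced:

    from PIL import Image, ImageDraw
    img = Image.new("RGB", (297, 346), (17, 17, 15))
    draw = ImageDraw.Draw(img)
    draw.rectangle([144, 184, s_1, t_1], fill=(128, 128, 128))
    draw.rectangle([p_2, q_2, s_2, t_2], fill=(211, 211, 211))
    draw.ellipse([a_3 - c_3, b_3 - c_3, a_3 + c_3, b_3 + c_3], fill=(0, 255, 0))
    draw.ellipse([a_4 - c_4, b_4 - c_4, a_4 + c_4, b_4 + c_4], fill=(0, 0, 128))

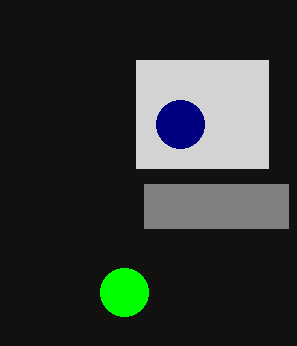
s_1 = 288, t_1 = 228, p_2 = 136, q_2 = 60, s_2 = 268, t_2 = 168, a_3 = 124, b_3 = 292, c_3 = 24, a_4 = 180, b_4 = 124, c_4 = 24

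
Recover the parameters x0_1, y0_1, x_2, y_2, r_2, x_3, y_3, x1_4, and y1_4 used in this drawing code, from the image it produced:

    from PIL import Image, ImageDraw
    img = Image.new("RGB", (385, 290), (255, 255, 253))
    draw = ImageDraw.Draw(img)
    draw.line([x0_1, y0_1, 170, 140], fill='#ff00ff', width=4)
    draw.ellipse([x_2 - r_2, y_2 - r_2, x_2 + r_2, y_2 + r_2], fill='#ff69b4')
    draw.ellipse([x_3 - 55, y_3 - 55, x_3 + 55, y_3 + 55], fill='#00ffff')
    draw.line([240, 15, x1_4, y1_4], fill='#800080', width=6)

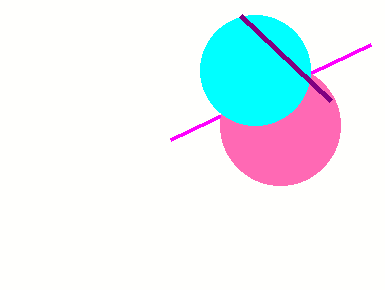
x0_1 = 370
y0_1 = 45
x_2 = 280
y_2 = 125
r_2 = 60
x_3 = 255
y_3 = 70
x1_4 = 330
y1_4 = 100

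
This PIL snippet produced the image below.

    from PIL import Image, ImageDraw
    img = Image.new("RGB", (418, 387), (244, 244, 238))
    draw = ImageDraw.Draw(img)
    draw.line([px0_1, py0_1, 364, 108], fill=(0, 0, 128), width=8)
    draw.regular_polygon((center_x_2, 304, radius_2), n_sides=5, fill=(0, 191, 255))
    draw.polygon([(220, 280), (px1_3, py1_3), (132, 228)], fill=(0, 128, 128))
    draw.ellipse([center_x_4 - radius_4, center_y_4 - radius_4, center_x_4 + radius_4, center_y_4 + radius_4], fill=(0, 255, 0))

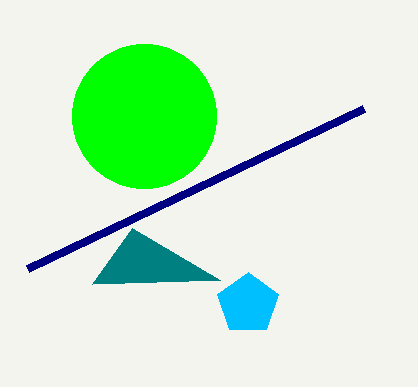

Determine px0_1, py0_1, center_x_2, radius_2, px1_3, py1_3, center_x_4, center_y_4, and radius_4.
px0_1 = 28; py0_1 = 268; center_x_2 = 248; radius_2 = 32; px1_3 = 92; py1_3 = 284; center_x_4 = 144; center_y_4 = 116; radius_4 = 72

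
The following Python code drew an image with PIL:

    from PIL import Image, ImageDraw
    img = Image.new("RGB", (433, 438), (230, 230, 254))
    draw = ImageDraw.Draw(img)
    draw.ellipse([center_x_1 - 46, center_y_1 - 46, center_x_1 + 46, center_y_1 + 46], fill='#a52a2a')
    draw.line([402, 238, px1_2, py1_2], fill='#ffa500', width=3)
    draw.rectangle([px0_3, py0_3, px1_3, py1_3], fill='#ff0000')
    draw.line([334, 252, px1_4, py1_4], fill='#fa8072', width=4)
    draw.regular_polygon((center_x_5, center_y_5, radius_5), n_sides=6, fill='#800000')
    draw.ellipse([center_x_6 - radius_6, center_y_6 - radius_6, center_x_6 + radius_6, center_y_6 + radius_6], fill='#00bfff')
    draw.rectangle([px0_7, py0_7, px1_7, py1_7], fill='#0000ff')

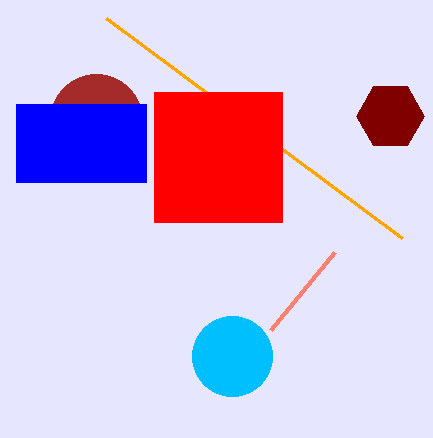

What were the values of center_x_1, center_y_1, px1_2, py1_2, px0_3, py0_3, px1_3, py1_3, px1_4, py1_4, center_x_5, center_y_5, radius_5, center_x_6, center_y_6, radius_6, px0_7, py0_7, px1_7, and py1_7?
center_x_1 = 96, center_y_1 = 120, px1_2 = 106, py1_2 = 18, px0_3 = 154, py0_3 = 92, px1_3 = 282, py1_3 = 222, px1_4 = 270, py1_4 = 330, center_x_5 = 390, center_y_5 = 116, radius_5 = 34, center_x_6 = 232, center_y_6 = 356, radius_6 = 40, px0_7 = 16, py0_7 = 104, px1_7 = 146, py1_7 = 182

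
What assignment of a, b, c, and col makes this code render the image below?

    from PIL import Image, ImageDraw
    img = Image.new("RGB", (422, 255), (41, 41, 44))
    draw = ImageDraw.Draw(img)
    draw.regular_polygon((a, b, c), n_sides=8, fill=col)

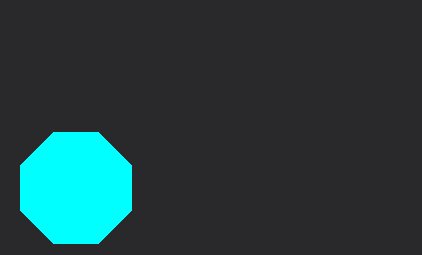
a = 76, b = 188, c = 60, col = 'cyan'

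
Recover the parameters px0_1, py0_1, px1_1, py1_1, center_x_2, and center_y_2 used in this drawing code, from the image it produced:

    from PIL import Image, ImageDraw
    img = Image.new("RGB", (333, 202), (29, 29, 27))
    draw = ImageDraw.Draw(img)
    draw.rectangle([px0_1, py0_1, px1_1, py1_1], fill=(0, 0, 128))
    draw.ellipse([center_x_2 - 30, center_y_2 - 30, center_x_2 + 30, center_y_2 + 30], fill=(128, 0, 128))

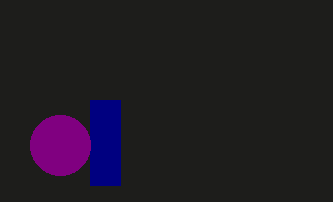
px0_1 = 90
py0_1 = 100
px1_1 = 120
py1_1 = 185
center_x_2 = 60
center_y_2 = 145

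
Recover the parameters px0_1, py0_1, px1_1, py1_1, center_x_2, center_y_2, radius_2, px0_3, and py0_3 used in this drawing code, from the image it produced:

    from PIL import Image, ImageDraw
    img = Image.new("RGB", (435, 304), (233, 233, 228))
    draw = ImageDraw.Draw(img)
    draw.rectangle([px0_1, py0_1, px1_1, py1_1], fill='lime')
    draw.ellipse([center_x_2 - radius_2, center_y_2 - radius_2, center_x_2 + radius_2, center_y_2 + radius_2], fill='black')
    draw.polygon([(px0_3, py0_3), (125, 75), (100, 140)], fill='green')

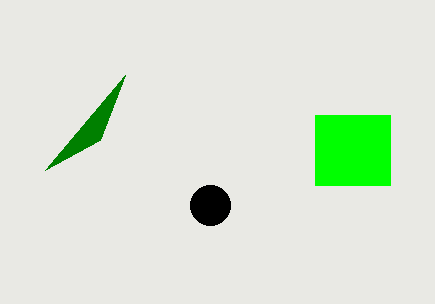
px0_1 = 315
py0_1 = 115
px1_1 = 390
py1_1 = 185
center_x_2 = 210
center_y_2 = 205
radius_2 = 20
px0_3 = 45
py0_3 = 170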